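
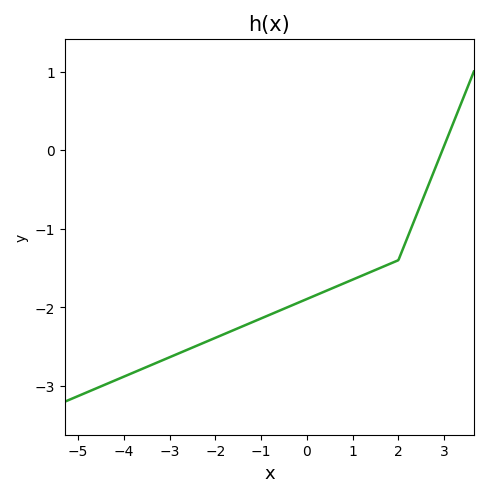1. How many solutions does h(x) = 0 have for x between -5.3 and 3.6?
1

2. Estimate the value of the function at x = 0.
-1.89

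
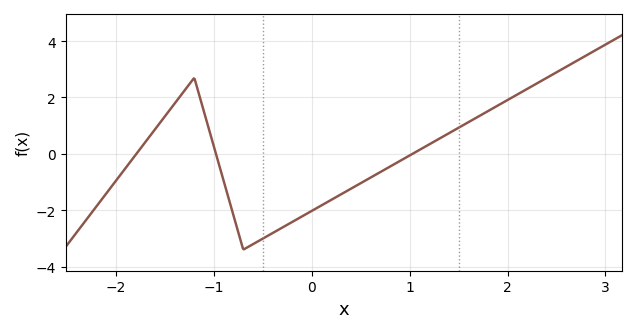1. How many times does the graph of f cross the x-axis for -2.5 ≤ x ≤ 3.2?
3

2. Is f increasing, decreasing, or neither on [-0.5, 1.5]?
increasing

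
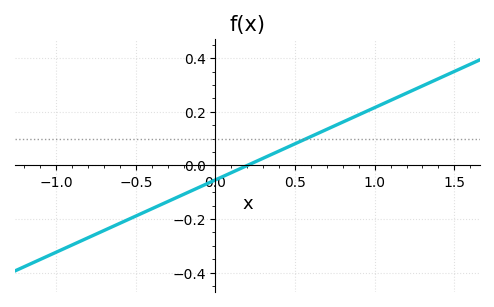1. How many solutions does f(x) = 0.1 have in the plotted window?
1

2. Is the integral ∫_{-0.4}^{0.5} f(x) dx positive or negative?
negative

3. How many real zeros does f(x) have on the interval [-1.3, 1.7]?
1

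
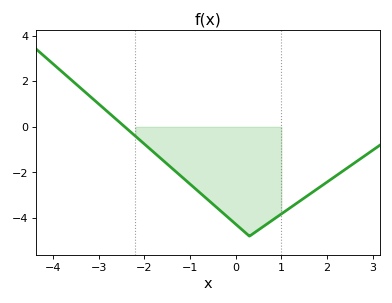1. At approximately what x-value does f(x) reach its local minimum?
0.2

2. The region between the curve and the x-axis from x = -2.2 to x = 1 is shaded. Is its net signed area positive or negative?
negative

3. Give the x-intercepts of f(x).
-2.4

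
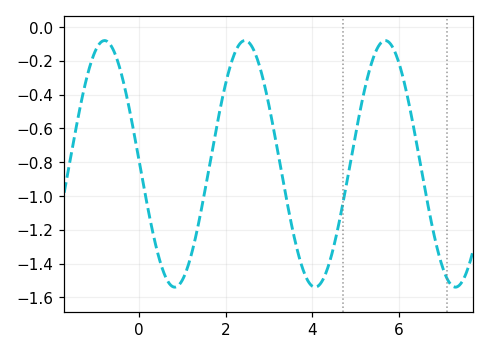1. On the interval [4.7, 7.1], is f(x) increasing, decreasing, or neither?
neither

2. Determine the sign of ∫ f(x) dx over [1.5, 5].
negative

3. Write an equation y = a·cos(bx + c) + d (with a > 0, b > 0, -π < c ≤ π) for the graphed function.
y = 0.73cos(1.9x + 1.5) - 0.81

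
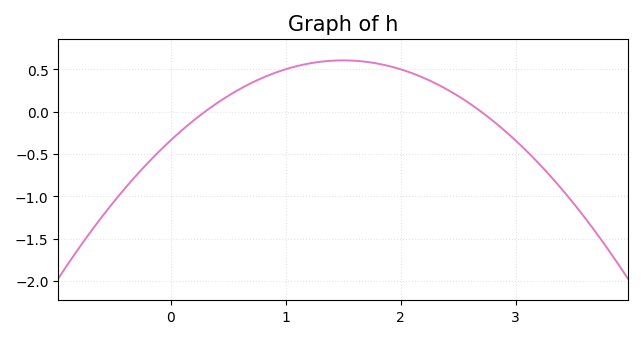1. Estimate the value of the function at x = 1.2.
0.55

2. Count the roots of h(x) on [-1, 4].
2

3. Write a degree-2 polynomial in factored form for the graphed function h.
y = -0.42(x - 0.3)(x - 2.7)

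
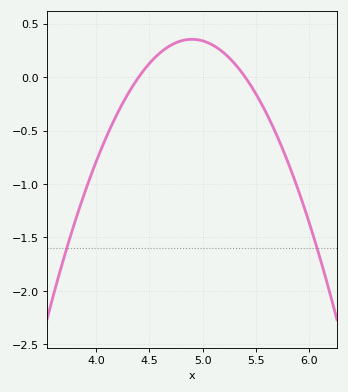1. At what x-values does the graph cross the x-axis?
4.4, 5.4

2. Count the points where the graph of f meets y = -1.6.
2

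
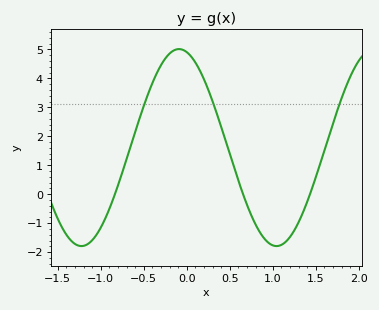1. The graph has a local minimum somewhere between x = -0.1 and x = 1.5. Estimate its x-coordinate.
1.04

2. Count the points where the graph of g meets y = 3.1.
3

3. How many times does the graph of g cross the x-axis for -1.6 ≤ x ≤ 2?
3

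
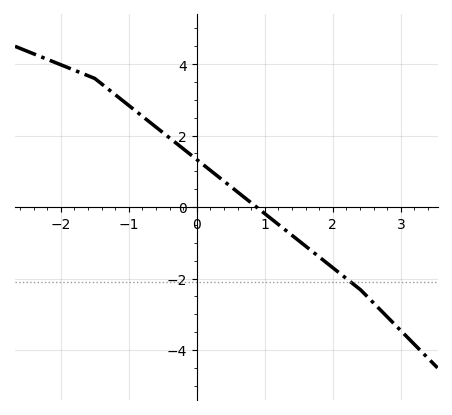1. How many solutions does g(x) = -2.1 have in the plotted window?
1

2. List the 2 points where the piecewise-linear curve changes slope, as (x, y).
(-1.5, 3.6); (2.4, -2.3)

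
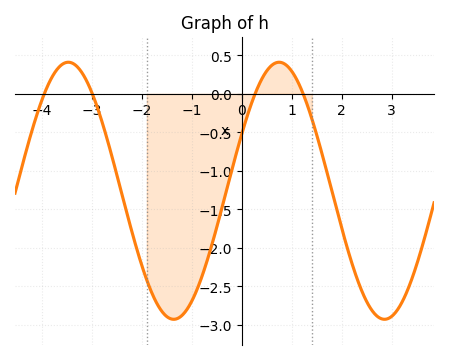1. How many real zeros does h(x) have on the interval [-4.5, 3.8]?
4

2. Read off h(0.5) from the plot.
0.3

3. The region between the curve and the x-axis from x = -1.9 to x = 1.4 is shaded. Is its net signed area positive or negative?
negative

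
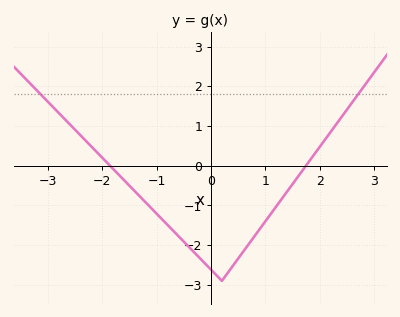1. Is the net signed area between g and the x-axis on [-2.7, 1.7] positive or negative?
negative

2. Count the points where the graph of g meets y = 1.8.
2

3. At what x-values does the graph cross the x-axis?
-1.9, 1.7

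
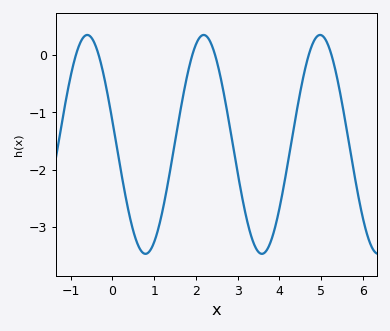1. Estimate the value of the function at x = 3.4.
-3.31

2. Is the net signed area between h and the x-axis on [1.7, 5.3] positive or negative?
negative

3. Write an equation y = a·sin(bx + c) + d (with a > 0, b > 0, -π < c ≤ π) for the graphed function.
y = 1.91sin(2.25x + 2.93) - 1.56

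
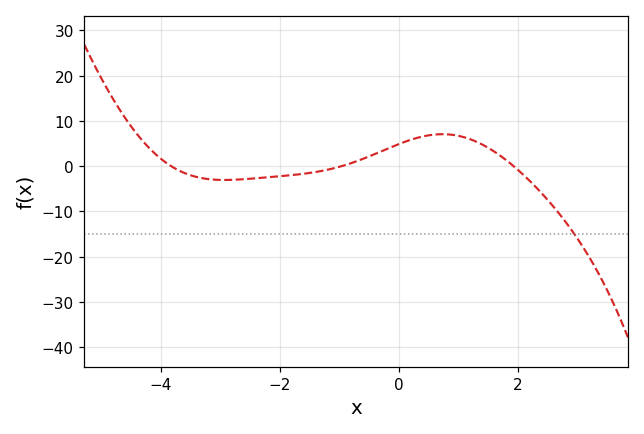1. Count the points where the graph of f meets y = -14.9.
1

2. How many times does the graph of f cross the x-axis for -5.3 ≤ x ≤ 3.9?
3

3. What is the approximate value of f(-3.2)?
-3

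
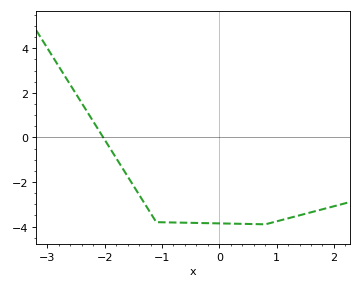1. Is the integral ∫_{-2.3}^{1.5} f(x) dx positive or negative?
negative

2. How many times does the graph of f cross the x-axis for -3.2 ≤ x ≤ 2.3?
1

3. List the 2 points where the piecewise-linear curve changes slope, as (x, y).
(-1.1, -3.8); (0.8, -3.9)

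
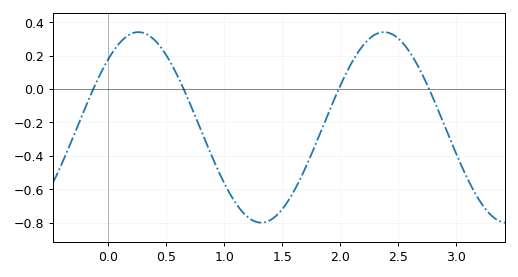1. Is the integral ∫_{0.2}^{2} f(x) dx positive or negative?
negative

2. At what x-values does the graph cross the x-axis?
-0.1, 0.6, 2, 2.8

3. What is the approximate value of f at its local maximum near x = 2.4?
0.34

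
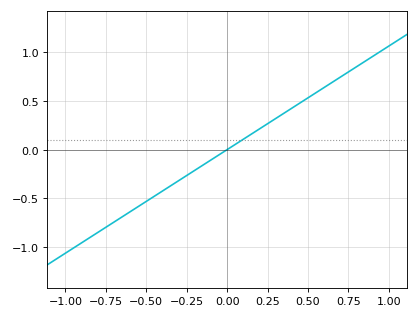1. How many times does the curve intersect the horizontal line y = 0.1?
1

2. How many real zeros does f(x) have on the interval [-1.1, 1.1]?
1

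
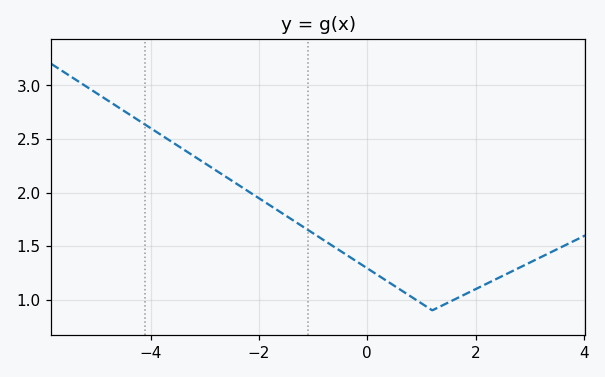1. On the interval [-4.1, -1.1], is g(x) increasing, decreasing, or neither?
decreasing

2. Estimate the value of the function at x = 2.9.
1.3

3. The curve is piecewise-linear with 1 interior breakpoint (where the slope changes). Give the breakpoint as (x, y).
(1.2, 0.9)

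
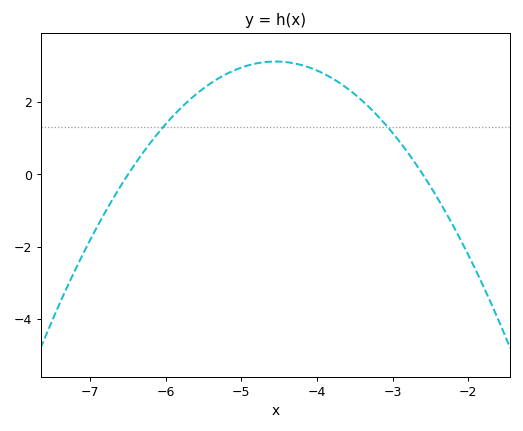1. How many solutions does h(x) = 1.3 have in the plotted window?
2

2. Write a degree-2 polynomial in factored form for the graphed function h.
y = -0.82(x + 6.5)(x + 2.6)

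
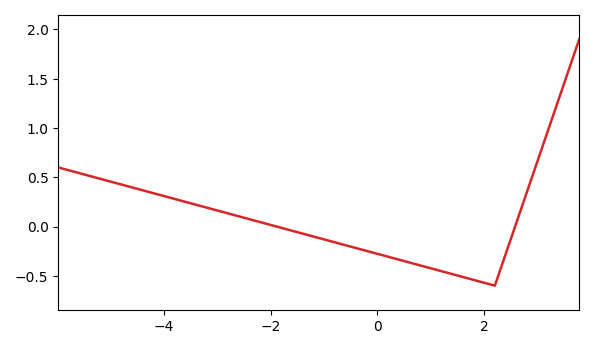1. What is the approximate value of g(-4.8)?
0.427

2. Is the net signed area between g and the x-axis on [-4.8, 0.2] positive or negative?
positive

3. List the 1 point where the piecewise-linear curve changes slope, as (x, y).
(2.2, -0.6)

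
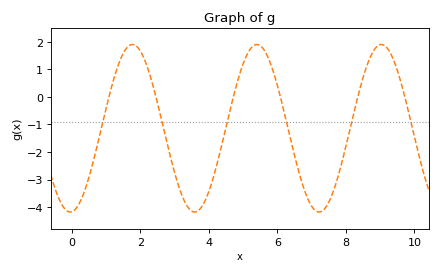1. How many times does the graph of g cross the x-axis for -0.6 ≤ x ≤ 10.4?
6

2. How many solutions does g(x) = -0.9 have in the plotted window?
6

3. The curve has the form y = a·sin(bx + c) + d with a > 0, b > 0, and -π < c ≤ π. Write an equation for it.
y = 3.04sin(1.73x - 1.49) - 1.14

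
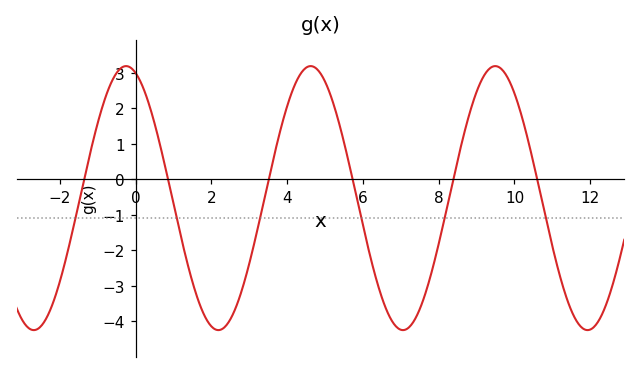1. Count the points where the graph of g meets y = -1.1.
6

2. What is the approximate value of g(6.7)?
-3.86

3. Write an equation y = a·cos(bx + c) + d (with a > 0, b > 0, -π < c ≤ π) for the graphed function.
y = 3.72cos(1.29x + 0.322) - 0.53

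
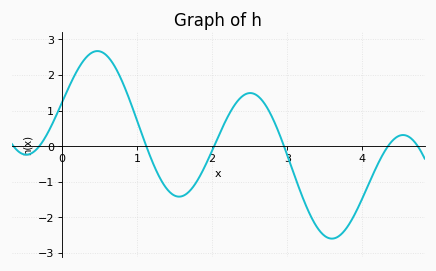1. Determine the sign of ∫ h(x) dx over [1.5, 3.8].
negative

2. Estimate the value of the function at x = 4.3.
-0.128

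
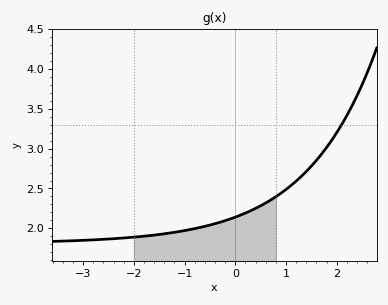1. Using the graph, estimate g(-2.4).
1.87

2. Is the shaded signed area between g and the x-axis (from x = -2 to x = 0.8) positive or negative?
positive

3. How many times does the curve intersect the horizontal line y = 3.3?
1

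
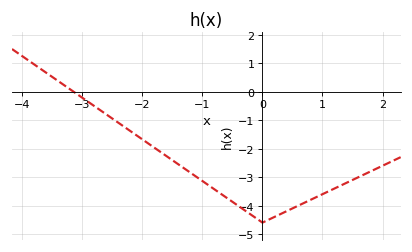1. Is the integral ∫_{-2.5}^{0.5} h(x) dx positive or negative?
negative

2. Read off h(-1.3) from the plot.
-2.7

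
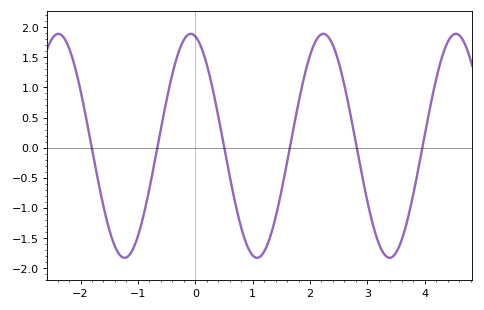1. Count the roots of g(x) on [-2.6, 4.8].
6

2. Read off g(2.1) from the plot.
1.75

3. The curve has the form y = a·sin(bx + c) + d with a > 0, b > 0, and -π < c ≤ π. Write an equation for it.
y = 1.86sin(2.7x + 1.8) + 0.03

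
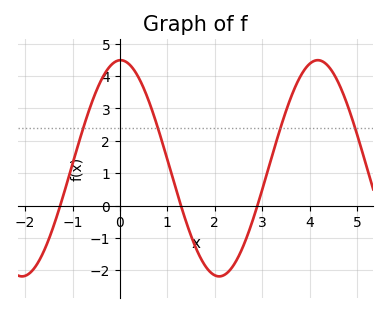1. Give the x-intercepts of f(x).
-1.3, 1.3, 2.9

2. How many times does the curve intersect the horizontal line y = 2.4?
4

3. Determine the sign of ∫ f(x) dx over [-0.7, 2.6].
positive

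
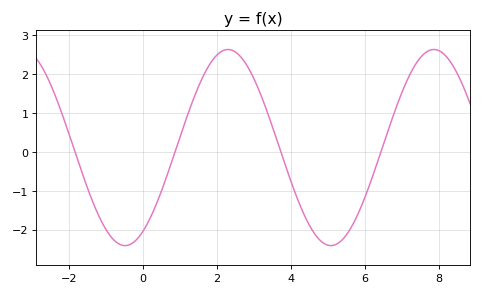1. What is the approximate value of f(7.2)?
2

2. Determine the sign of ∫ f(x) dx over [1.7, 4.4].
positive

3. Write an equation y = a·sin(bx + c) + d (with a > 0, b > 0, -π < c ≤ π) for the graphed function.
y = 2.52sin(1.1x - 1) + 0.11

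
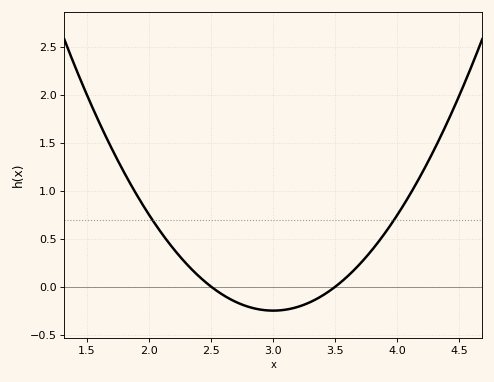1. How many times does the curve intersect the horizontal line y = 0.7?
2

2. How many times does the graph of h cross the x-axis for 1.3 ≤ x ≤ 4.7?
2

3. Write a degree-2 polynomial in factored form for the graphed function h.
y = 1(x - 2.5)(x - 3.5)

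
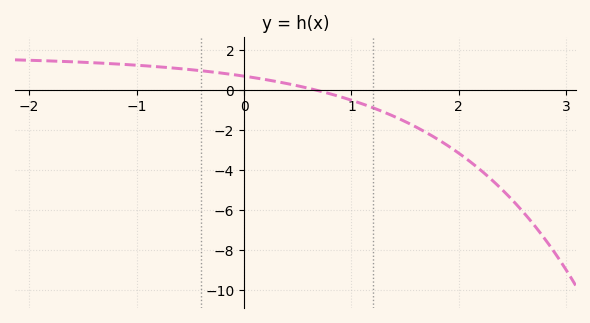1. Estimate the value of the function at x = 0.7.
-0.038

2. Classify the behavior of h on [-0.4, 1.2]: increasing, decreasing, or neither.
decreasing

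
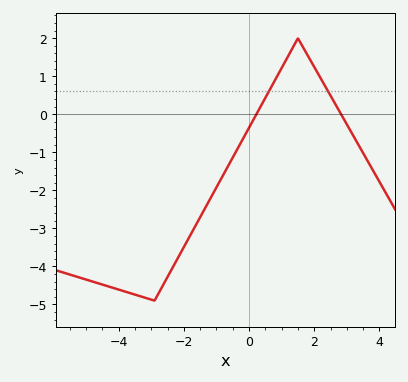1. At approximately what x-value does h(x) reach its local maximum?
1.5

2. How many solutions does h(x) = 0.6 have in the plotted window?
2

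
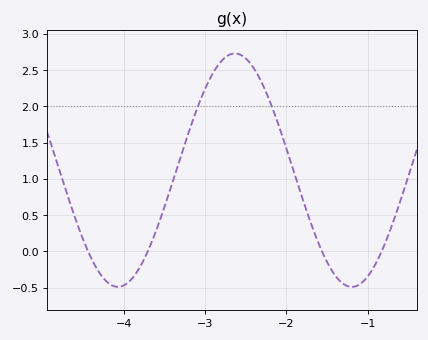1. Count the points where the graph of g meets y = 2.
2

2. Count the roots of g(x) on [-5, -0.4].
4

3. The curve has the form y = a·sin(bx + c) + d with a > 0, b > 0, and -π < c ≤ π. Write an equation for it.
y = 1.61sin(2.2x + 1) + 1.12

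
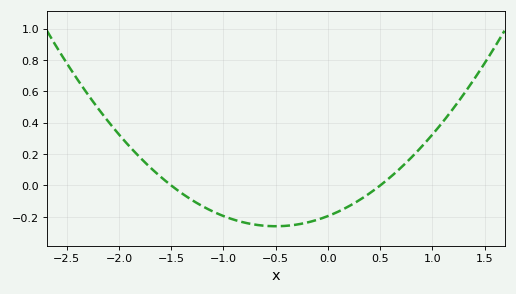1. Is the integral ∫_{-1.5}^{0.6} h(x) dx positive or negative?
negative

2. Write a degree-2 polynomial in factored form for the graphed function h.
y = 0.26(x + 1.5)(x - 0.5)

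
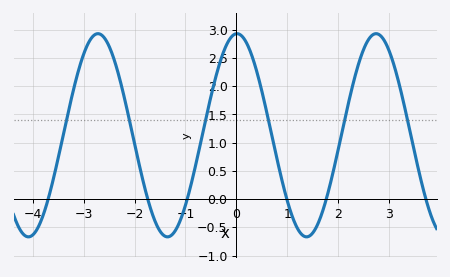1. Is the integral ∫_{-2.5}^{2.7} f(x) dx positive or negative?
positive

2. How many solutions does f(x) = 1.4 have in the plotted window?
6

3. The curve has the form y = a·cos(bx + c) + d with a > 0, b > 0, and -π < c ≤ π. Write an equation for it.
y = 1.8cos(2.3x - 0.03) + 1.13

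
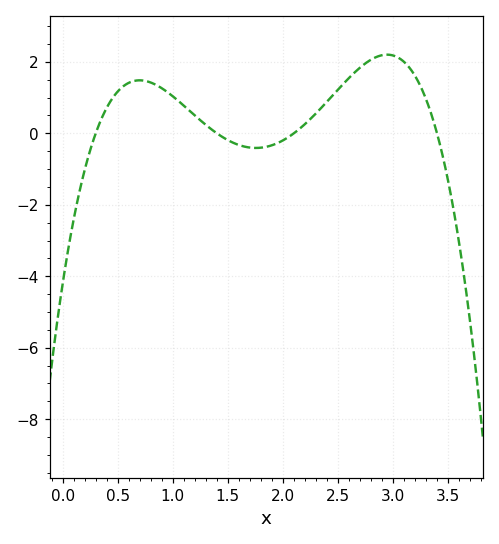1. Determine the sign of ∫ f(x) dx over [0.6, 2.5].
positive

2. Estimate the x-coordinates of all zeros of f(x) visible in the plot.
0.3, 1.4, 2.1, 3.4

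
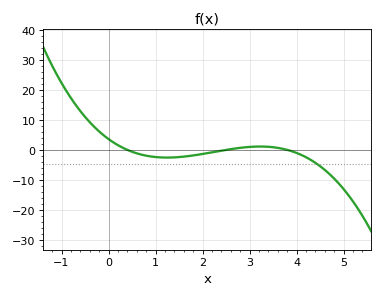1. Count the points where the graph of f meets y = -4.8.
1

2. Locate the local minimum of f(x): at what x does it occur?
1.2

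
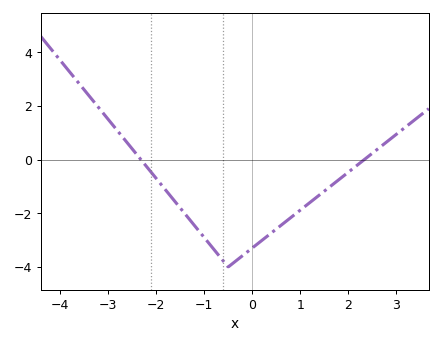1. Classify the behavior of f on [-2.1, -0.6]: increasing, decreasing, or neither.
decreasing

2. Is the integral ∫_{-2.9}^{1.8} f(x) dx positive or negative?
negative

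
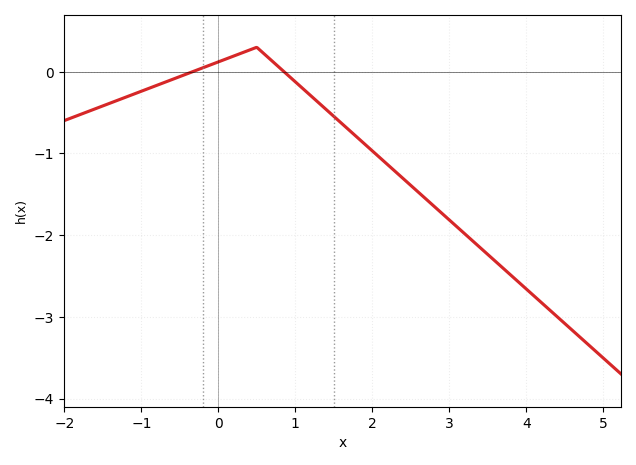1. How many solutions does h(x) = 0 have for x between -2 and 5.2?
2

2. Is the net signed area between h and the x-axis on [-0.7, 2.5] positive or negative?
negative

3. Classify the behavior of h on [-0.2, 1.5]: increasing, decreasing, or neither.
neither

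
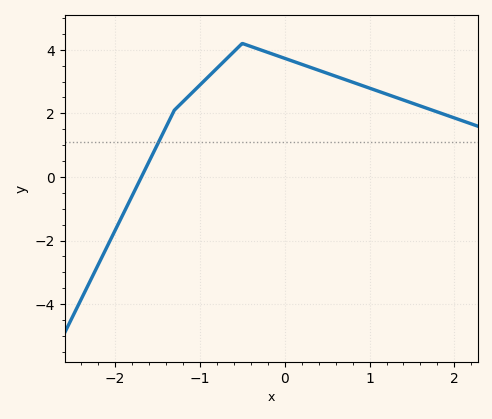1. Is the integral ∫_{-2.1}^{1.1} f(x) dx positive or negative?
positive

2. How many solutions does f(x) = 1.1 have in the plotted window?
1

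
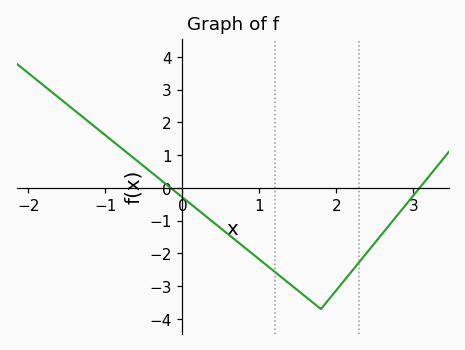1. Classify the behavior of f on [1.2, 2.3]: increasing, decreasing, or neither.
neither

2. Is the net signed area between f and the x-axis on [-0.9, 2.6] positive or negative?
negative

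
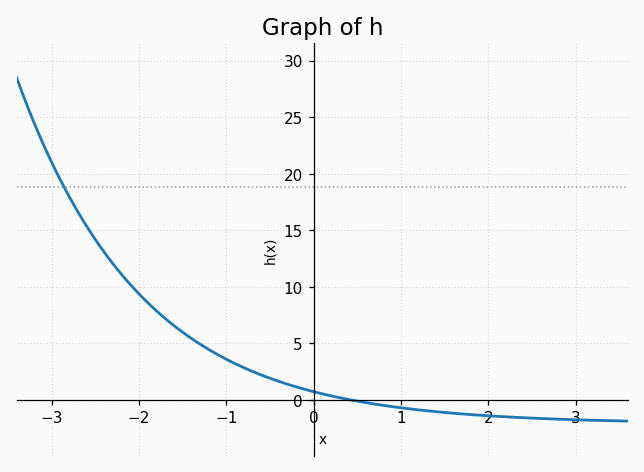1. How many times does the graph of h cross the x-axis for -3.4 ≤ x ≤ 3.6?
1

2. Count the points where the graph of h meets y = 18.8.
1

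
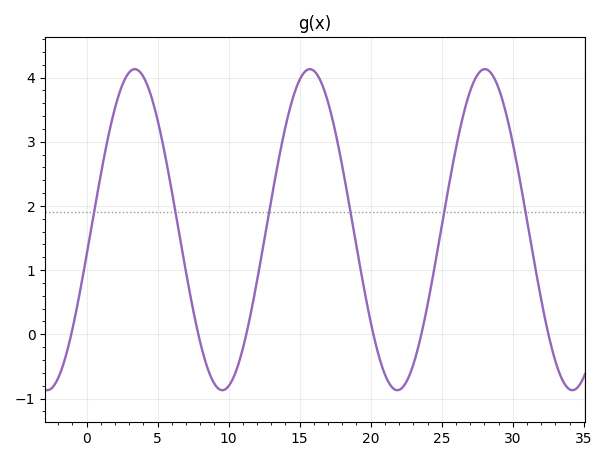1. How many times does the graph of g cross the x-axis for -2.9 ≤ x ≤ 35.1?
6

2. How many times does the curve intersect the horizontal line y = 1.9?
6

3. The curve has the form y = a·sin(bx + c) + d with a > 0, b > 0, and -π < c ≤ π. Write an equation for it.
y = 2.5sin(0.51x - 0.162) + 1.63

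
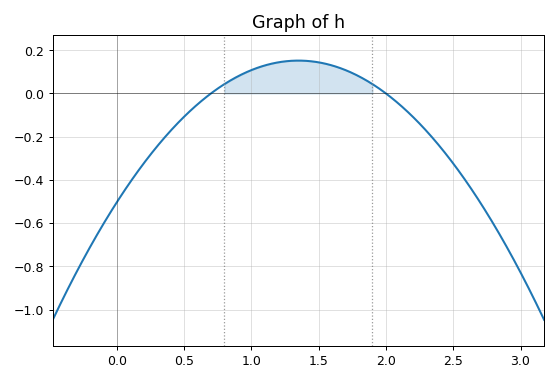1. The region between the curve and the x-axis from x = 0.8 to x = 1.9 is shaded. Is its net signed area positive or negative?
positive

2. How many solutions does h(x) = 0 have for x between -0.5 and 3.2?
2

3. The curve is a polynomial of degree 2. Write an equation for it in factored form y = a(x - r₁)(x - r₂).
y = -0.36(x - 0.7)(x - 2)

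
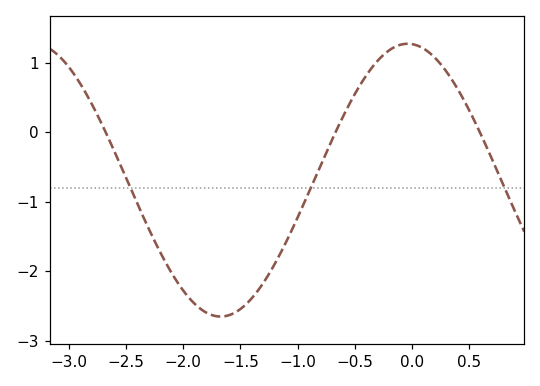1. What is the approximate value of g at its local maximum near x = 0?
1.3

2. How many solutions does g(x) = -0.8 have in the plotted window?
3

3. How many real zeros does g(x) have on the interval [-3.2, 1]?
3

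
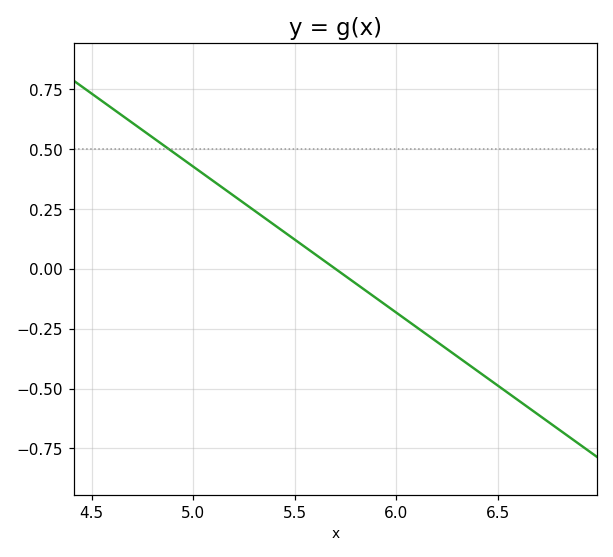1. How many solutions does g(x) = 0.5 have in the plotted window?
1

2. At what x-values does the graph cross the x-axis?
5.7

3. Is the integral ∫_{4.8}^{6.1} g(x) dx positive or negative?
positive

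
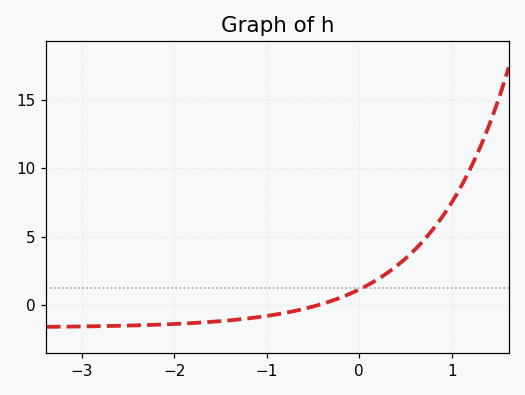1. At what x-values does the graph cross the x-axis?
-0.433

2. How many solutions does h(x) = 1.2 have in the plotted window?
1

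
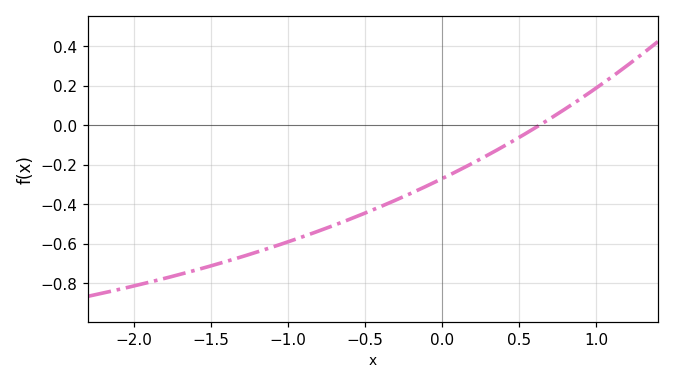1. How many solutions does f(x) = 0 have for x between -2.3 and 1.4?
1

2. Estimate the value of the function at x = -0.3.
-0.38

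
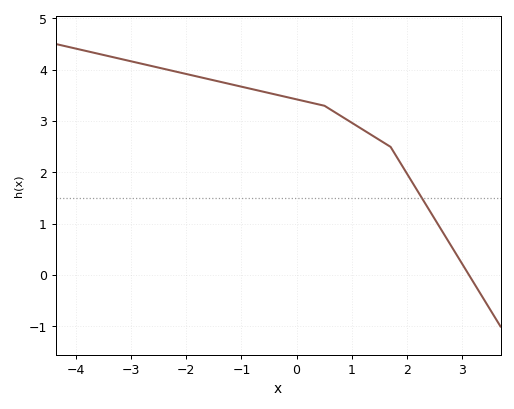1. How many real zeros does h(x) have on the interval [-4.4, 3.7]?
1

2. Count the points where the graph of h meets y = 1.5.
1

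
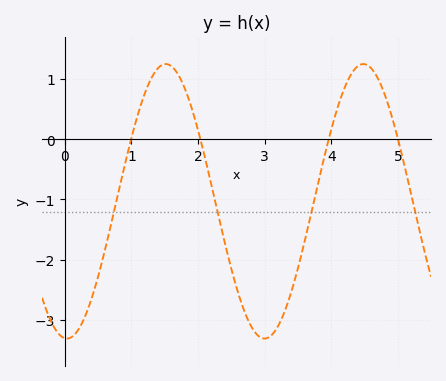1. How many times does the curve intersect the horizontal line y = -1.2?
4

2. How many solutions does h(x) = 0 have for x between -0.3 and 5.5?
4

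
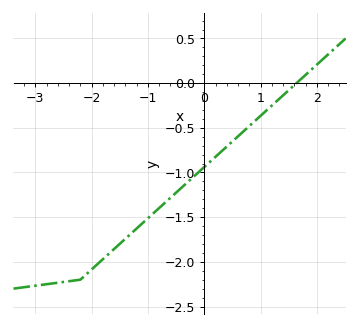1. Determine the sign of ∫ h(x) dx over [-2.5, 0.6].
negative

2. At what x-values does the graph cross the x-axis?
1.6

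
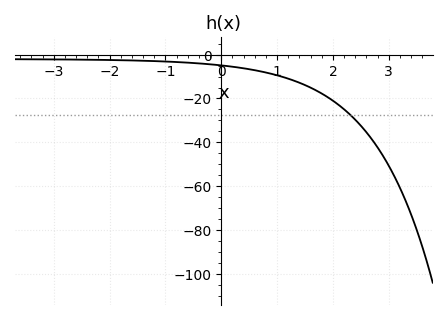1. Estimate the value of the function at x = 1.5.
-13.9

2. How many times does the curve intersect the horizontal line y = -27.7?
1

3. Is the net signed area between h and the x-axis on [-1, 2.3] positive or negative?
negative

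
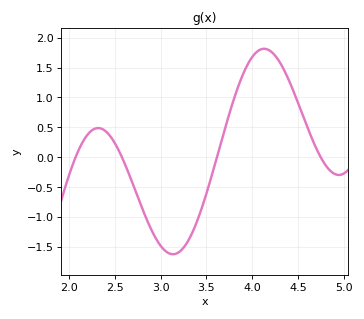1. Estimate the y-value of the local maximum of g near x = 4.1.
1.81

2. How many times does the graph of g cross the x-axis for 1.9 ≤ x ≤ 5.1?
4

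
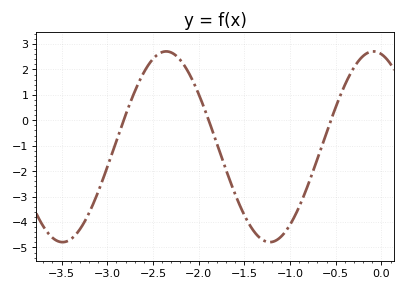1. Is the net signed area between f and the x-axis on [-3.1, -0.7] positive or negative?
negative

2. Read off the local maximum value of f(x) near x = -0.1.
2.7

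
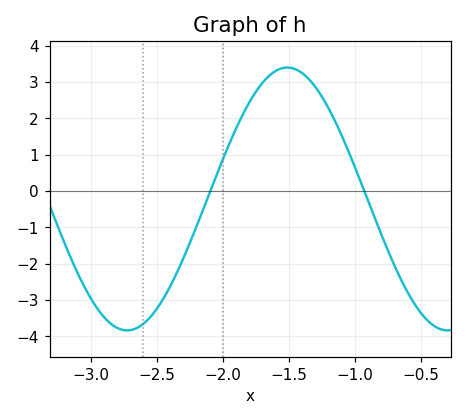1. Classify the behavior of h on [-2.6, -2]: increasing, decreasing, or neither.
increasing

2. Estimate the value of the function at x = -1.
0.7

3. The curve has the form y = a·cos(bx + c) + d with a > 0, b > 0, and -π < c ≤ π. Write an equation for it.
y = 3.62cos(2.6x - 2.4) - 0.22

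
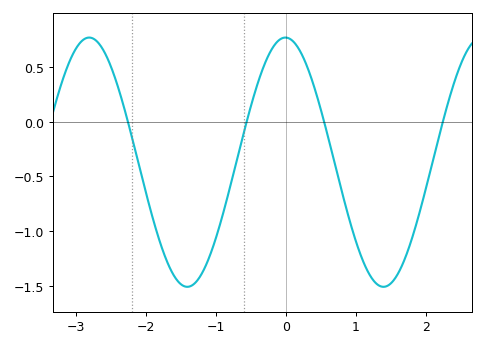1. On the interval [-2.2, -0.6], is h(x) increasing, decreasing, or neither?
neither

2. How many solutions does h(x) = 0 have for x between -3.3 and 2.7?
4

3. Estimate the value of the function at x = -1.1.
-1.24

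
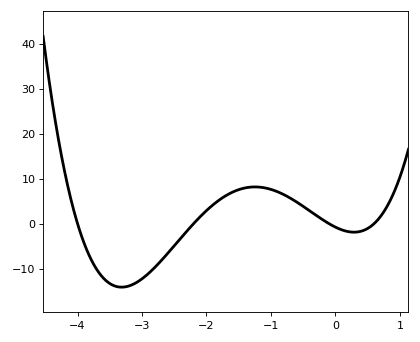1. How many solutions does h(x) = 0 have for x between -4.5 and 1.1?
4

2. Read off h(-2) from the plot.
2.9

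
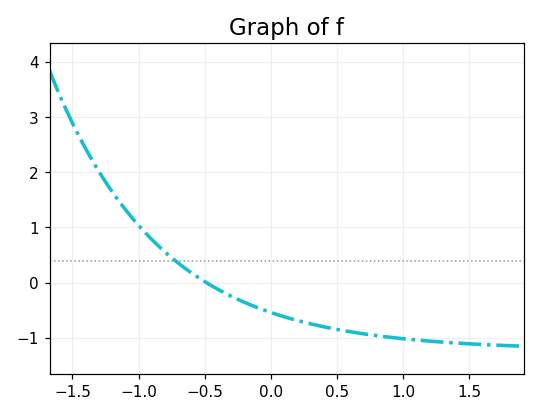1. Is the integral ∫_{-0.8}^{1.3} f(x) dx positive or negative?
negative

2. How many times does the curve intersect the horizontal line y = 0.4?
1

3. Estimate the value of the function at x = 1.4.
-1.09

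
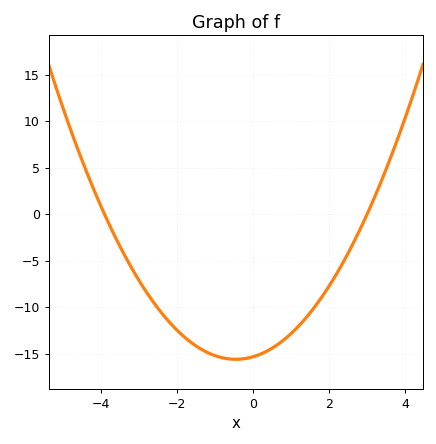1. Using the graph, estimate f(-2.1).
-12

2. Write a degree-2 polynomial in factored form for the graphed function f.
y = 1.31(x + 3.9)(x - 3)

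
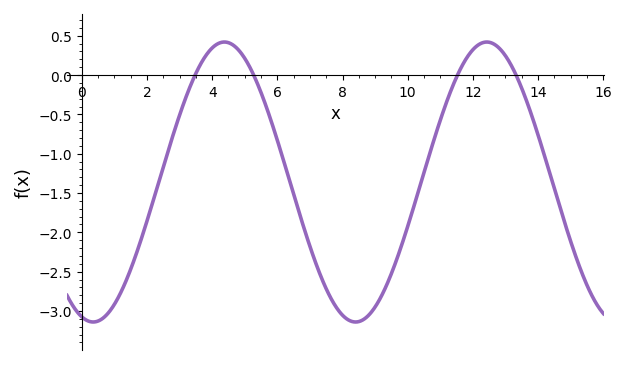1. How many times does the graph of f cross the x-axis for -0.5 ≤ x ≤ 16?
4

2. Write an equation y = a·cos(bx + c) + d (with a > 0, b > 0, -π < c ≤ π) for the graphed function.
y = 1.78cos(0.78x + 2.9) - 1.36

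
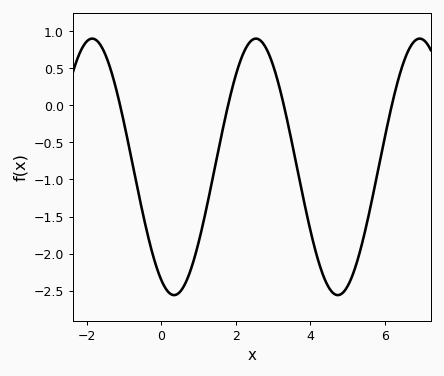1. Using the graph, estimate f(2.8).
0.781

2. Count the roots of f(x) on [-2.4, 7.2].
4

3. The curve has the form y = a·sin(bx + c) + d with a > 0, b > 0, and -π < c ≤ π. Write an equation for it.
y = 1.73sin(1.43x - 2.06) - 0.83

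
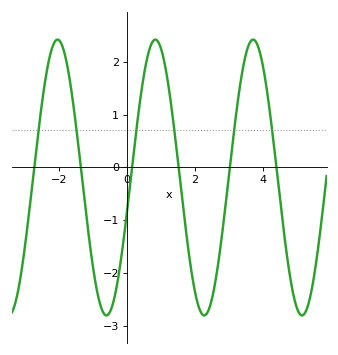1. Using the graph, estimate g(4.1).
1.57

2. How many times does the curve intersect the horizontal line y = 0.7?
6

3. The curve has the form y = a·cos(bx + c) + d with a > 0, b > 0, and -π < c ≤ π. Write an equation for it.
y = 2.61cos(2.18x - 1.82) - 0.19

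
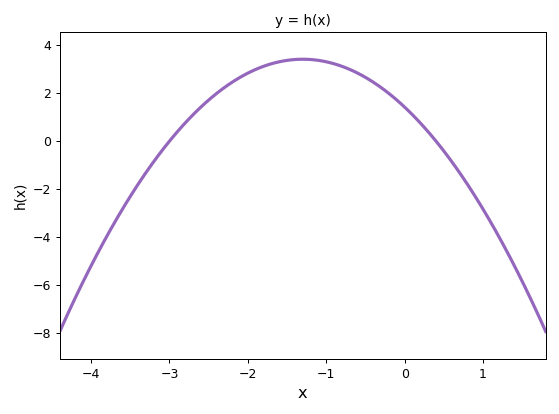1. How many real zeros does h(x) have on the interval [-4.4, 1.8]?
2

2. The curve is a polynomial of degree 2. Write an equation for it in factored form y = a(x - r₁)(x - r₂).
y = -1.18(x + 3)(x - 0.4)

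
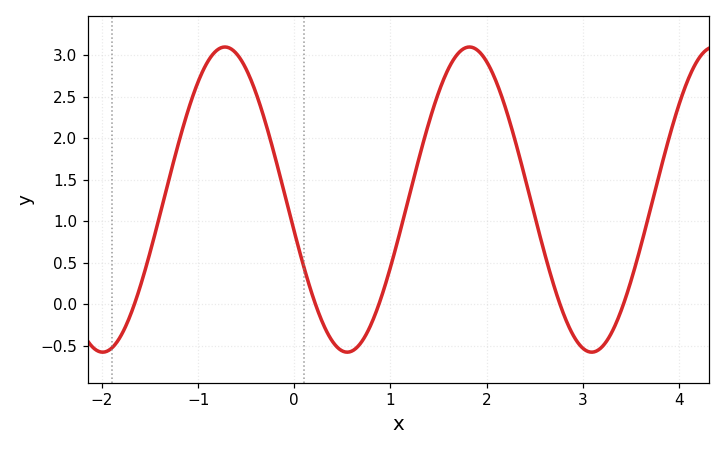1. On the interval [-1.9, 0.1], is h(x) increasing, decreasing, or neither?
neither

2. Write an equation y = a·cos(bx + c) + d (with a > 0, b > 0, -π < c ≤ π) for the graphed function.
y = 1.84cos(2.5x + 1.8) + 1.26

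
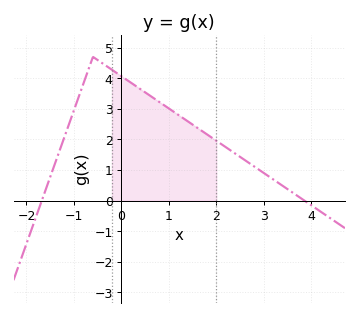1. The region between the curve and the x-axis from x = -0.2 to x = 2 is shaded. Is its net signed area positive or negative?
positive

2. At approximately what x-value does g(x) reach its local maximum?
-0.598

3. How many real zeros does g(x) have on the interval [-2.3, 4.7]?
2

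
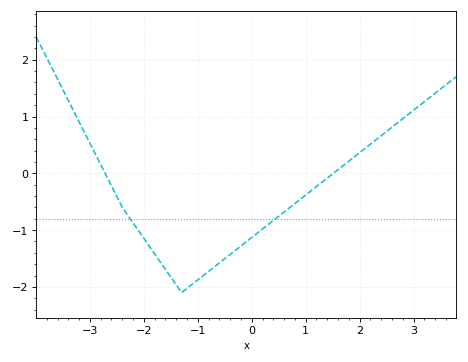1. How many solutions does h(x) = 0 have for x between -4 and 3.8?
2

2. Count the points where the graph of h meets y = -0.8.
2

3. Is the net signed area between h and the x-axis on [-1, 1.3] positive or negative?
negative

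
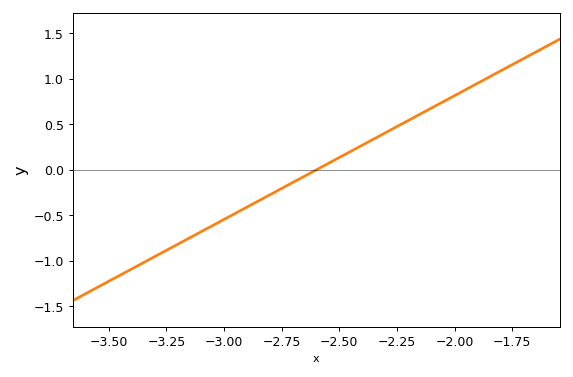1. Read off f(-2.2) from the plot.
0.55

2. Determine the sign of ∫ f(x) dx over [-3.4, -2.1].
negative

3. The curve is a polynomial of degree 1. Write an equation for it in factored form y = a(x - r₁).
y = 1.36(x + 2.6)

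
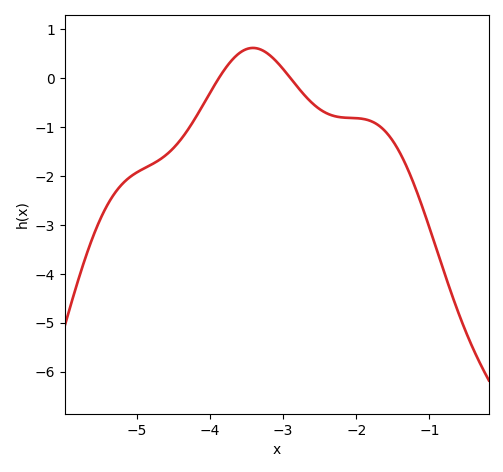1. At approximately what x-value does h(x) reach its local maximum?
-3.4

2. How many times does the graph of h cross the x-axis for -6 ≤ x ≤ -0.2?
2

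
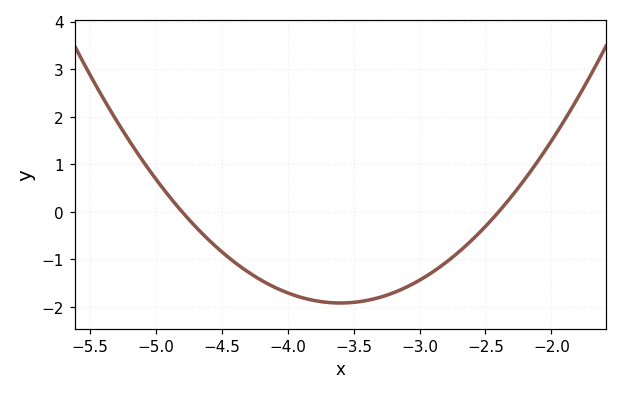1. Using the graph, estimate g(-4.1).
-1.58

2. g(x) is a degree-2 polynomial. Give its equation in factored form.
y = 1.33(x + 4.8)(x + 2.4)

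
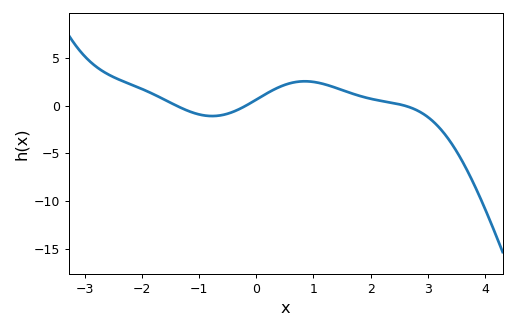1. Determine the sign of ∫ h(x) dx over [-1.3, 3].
positive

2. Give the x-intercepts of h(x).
-1.4, -0.2, 2.6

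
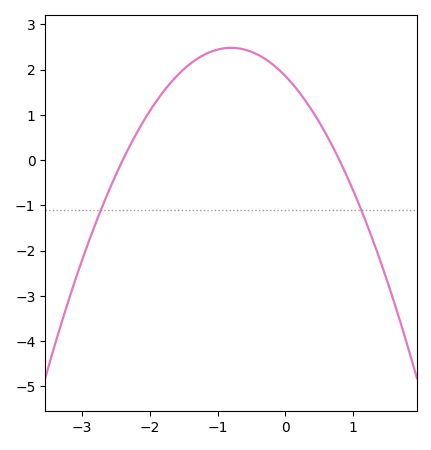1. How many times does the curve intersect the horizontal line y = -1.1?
2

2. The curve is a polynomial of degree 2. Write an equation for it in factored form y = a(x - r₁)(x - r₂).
y = -0.97(x + 2.4)(x - 0.8)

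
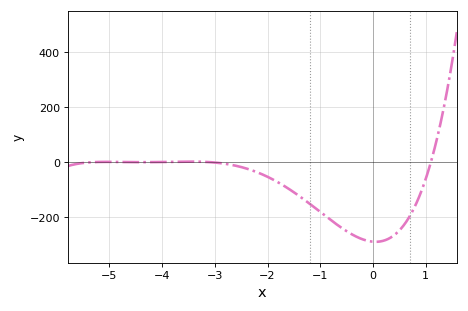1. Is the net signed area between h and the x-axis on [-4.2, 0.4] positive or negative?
negative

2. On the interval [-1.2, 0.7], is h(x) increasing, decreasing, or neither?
neither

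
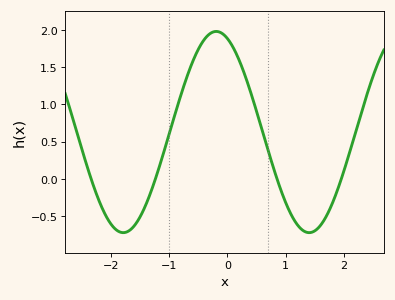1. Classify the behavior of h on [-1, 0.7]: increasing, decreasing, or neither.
neither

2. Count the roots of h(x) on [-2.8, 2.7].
4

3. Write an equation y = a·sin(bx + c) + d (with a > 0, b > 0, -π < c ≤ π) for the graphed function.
y = 1.35sin(1.97x + 1.95) + 0.63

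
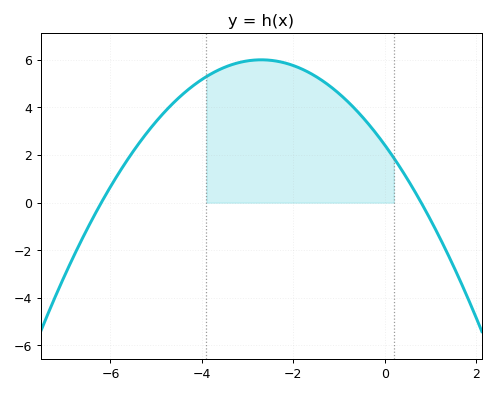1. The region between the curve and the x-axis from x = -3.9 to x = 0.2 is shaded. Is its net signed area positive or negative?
positive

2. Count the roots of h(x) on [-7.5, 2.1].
2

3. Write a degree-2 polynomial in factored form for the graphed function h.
y = -0.49(x + 6.2)(x - 0.8)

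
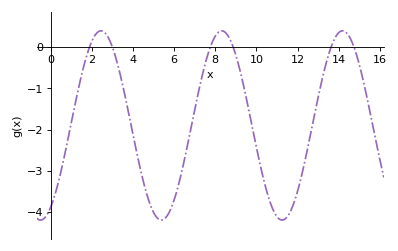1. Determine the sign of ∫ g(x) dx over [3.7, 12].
negative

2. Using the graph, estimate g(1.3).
-1.11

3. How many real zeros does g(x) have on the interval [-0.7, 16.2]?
6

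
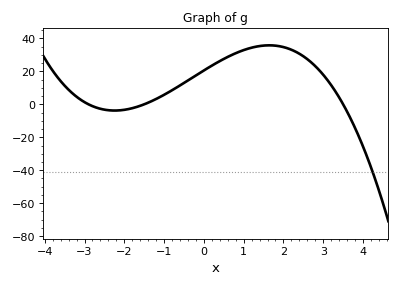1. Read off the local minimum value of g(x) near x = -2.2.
-4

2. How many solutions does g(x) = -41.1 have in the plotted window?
1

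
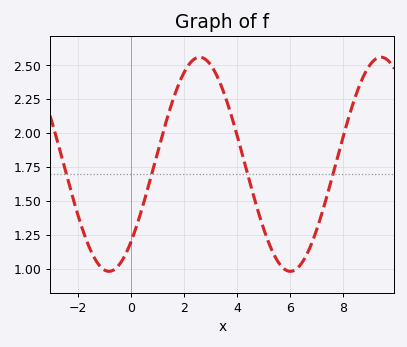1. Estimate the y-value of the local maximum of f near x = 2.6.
2.56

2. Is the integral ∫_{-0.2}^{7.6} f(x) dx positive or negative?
positive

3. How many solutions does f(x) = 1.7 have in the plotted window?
4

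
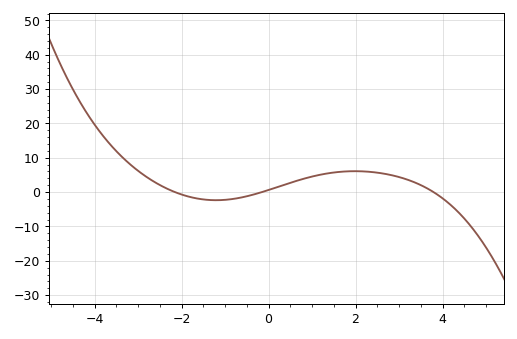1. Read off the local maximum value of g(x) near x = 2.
6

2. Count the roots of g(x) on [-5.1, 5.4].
3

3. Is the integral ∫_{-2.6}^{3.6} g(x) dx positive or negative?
positive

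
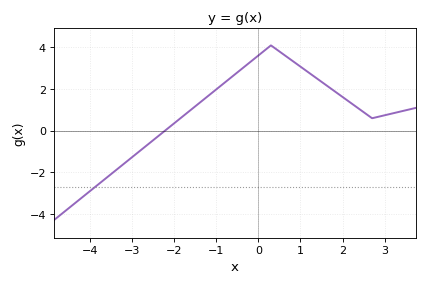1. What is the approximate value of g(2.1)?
1.48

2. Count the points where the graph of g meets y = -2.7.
1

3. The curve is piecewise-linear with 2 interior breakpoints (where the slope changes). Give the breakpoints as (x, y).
(0.3, 4.1); (2.7, 0.6)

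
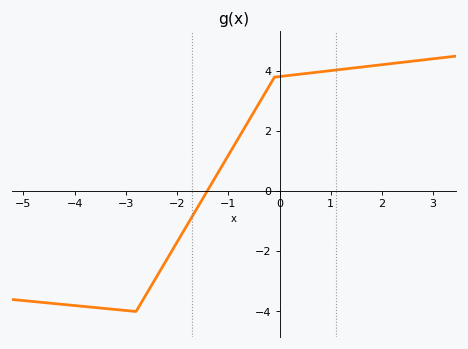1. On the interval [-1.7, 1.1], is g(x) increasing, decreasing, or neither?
increasing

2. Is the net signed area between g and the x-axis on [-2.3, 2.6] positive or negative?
positive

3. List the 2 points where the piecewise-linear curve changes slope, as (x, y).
(-2.8, -4); (-0.1, 3.8)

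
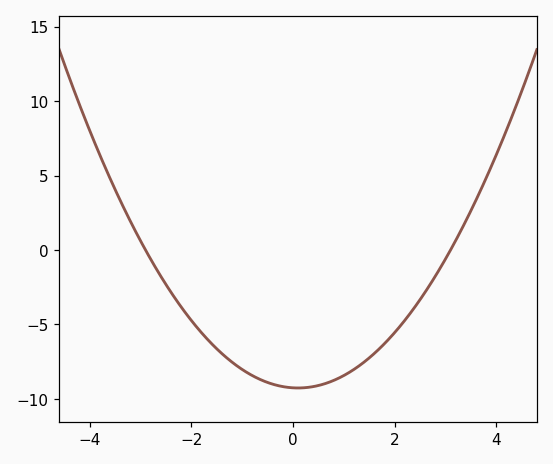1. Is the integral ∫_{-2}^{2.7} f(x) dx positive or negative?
negative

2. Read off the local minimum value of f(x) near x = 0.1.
-9.27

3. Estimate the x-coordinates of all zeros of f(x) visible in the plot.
-2.9, 3.1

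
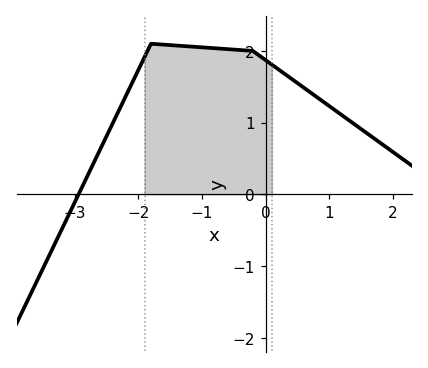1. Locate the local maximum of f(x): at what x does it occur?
-1.8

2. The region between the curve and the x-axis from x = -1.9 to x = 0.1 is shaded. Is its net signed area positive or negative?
positive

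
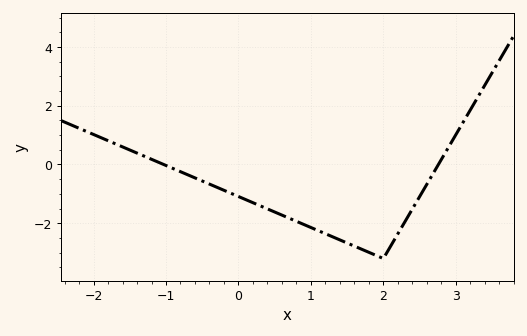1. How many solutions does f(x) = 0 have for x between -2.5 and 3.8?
2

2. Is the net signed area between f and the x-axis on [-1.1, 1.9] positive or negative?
negative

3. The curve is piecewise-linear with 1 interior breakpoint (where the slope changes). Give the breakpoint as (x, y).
(2, -3.2)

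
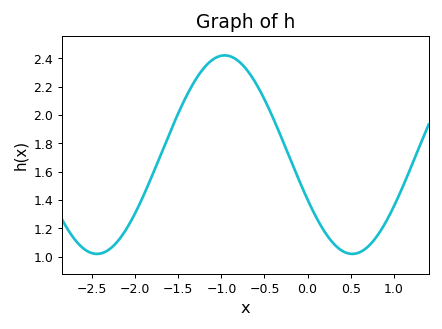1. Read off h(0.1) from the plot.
1.28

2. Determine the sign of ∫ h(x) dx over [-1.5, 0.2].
positive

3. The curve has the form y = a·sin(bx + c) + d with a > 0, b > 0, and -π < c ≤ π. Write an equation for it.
y = 0.7sin(2.1x - 2.7) + 1.72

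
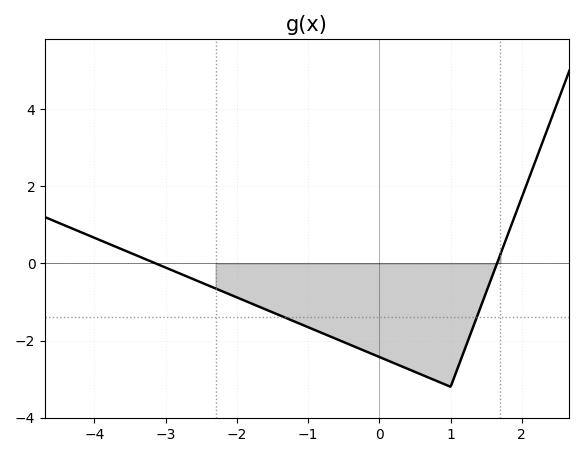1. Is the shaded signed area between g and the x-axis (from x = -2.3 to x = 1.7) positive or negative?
negative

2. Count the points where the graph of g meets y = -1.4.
2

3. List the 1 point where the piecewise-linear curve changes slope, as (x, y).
(1, -3.2)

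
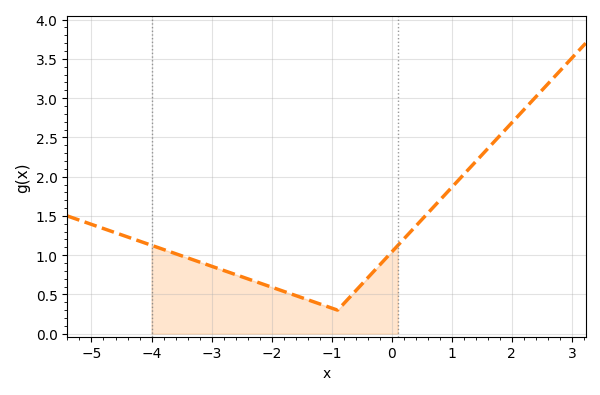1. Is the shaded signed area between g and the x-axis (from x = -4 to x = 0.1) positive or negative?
positive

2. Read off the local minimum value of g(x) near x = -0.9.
0.3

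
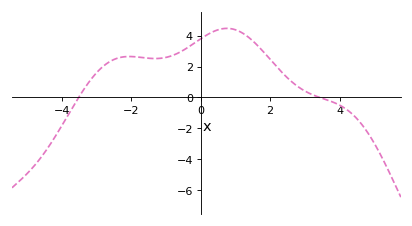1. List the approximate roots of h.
-3.6, 3.4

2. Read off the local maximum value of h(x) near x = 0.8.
4.4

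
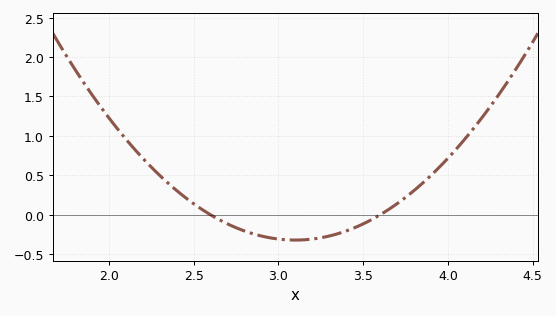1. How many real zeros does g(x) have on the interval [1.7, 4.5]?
2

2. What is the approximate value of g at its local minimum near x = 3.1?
-0.3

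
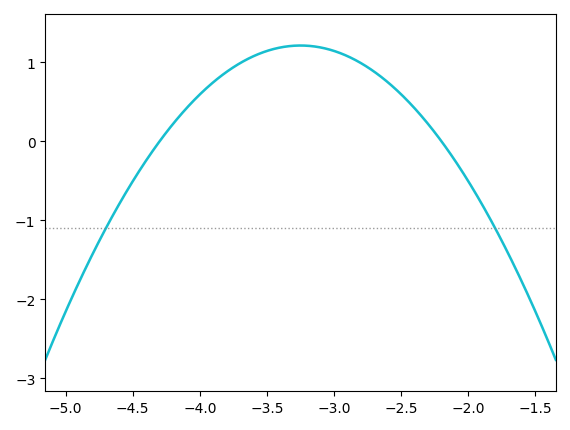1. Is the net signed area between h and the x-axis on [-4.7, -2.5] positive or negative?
positive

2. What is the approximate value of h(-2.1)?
-0.242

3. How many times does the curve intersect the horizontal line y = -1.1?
2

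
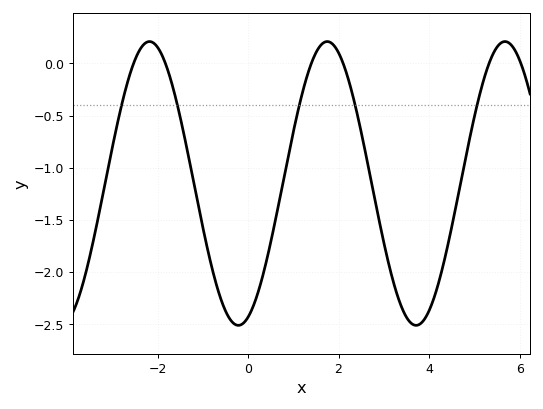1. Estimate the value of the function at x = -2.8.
-0.412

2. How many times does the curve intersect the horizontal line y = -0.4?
5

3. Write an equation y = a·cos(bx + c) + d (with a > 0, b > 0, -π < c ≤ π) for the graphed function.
y = 1.36cos(1.6x - 2.8) - 1.15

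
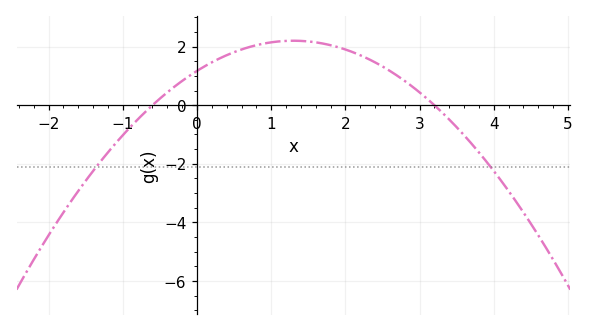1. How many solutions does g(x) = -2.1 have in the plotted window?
2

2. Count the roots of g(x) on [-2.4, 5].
2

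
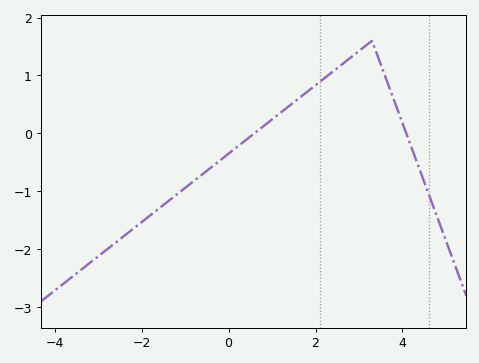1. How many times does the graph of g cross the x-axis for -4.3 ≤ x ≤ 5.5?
2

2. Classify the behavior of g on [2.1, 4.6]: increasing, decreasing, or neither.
neither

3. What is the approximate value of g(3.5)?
1.2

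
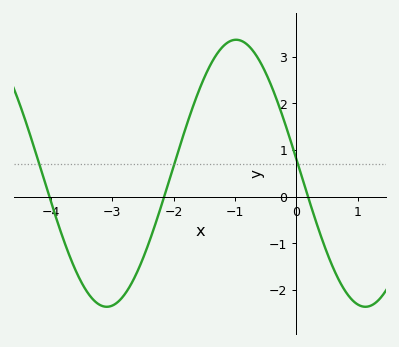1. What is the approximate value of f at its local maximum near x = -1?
3.37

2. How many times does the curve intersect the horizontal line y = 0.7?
3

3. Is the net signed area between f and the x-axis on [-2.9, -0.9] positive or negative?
positive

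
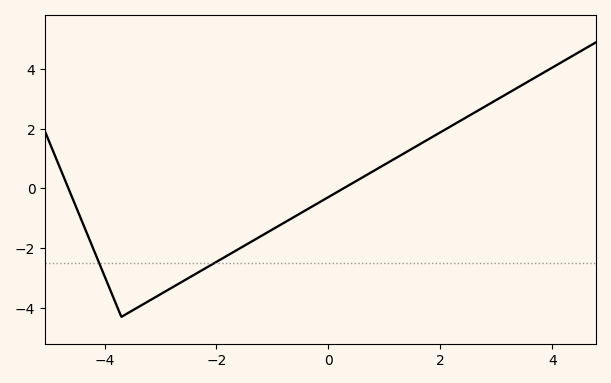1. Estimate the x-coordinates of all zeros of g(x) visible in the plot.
-4.6, 0.2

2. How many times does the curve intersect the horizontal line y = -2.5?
2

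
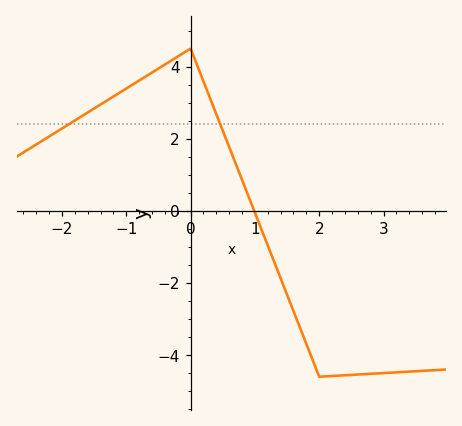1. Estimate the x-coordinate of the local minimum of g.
2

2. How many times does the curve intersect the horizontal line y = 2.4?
2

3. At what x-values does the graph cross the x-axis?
1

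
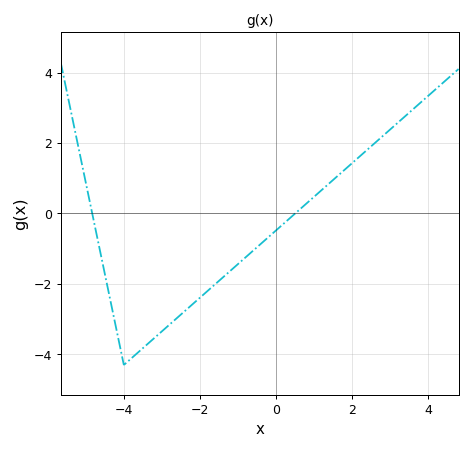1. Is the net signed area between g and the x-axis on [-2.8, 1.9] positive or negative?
negative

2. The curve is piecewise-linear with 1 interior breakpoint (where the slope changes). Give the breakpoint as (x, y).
(-4, -4.3)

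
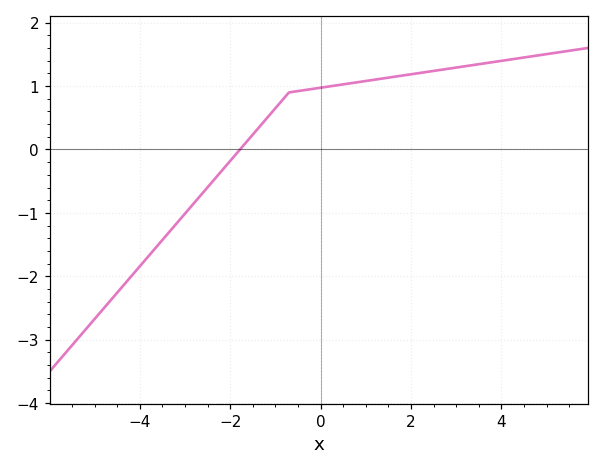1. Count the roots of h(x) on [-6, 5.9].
1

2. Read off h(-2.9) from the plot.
-0.929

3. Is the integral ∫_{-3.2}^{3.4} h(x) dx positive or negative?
positive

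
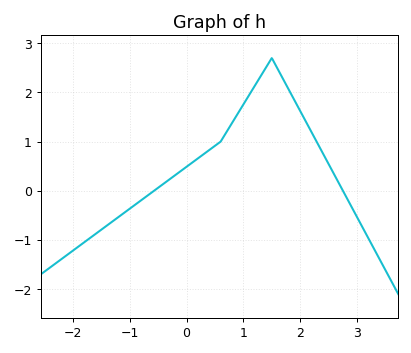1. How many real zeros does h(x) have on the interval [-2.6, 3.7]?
2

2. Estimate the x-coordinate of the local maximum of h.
1.5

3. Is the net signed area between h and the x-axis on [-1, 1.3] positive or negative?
positive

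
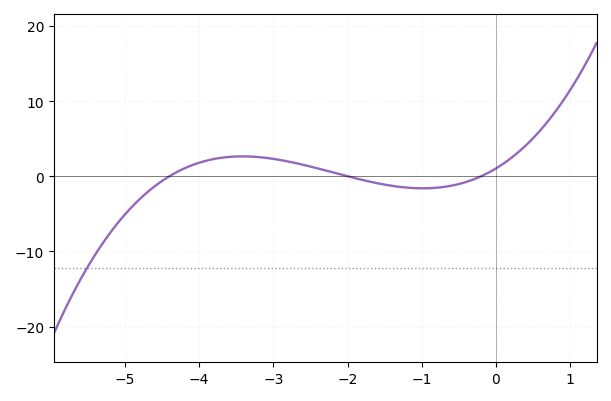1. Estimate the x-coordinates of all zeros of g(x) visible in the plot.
-4.4, -2, -0.2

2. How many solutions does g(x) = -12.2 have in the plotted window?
1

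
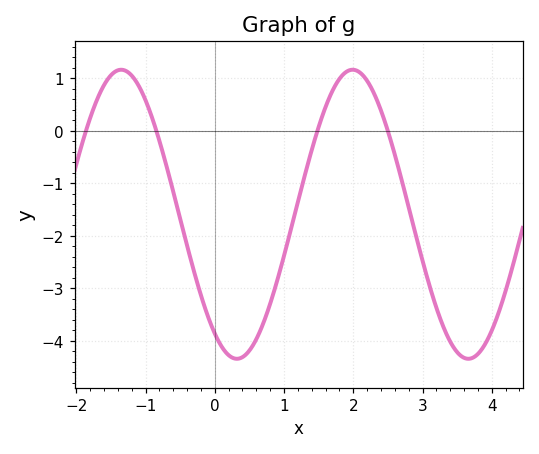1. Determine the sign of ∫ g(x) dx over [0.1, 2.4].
negative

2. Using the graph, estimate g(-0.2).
-3.13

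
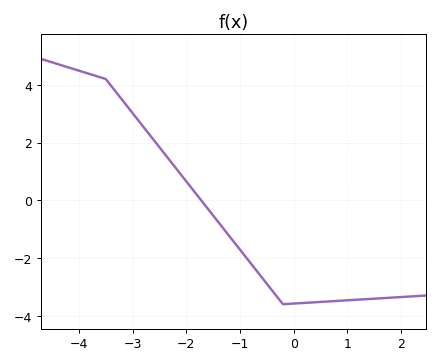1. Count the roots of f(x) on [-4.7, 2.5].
1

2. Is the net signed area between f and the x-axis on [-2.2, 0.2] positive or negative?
negative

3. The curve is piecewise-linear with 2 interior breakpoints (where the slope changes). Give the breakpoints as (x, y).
(-3.5, 4.2); (-0.2, -3.6)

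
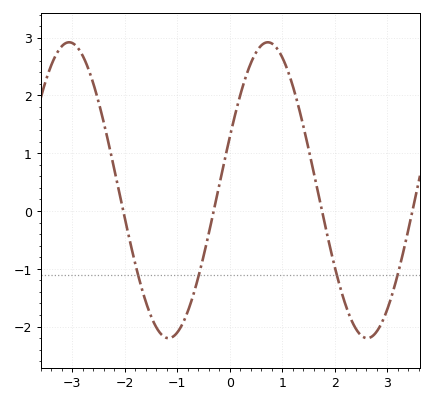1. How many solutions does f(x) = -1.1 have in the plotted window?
4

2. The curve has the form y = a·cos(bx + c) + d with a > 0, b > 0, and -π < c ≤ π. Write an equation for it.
y = 2.56cos(1.7x - 1.2) + 0.36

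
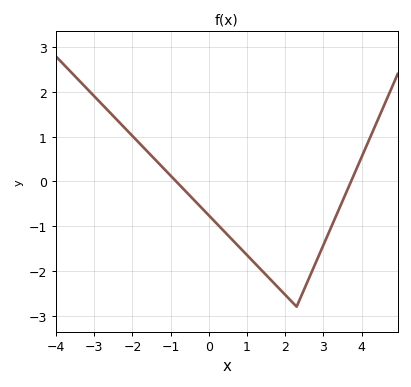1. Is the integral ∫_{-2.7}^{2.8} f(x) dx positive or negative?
negative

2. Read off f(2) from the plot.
-2.53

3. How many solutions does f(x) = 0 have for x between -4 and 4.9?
2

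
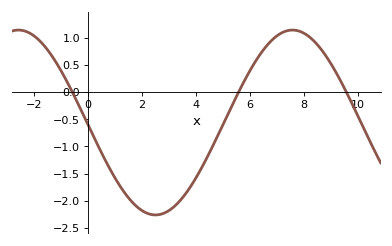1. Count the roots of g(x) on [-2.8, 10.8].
3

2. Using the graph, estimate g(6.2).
0.563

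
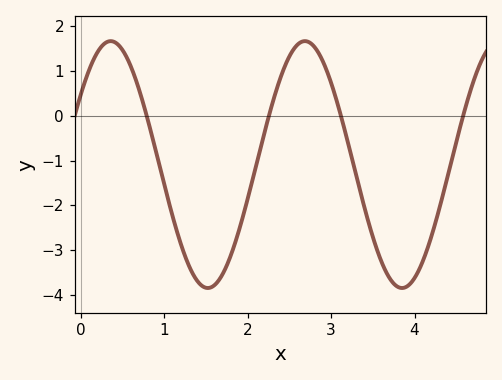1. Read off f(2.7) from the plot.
1.66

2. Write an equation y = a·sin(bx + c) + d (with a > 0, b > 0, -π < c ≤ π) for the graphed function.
y = 2.75sin(2.7x + 0.6) - 1.09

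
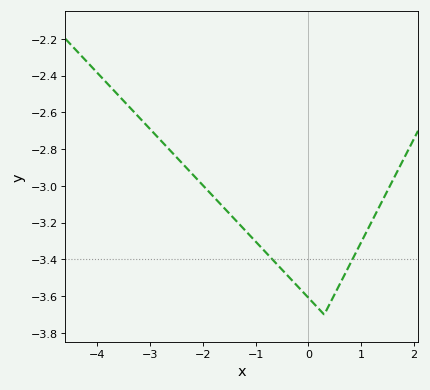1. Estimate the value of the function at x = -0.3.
-3.52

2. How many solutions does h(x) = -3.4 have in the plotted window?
2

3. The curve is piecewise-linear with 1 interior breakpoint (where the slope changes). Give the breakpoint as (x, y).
(0.3, -3.7)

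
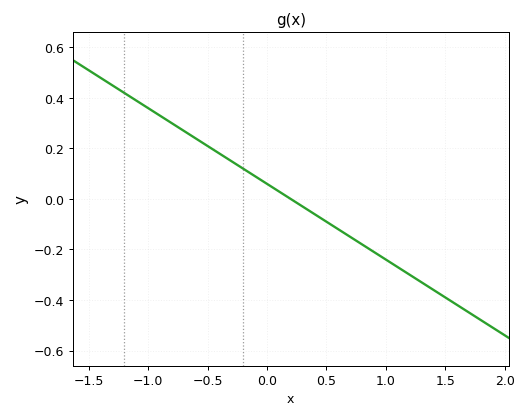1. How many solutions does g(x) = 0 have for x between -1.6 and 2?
1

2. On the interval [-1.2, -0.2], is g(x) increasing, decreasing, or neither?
decreasing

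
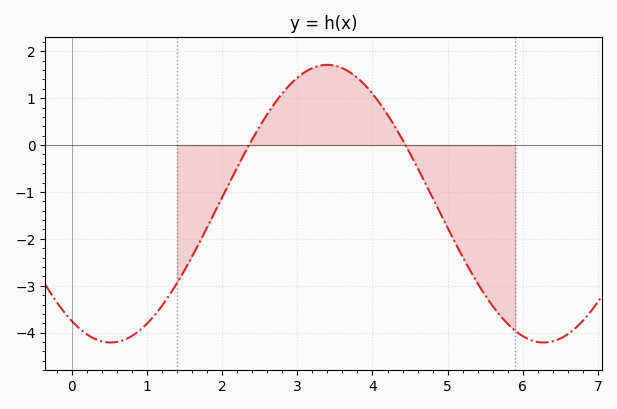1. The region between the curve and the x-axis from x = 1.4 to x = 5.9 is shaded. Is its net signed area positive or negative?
negative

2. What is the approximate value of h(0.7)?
-4.2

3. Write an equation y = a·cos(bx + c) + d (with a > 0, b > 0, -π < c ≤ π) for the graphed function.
y = 2.96cos(1.1x + 2.6) - 1.25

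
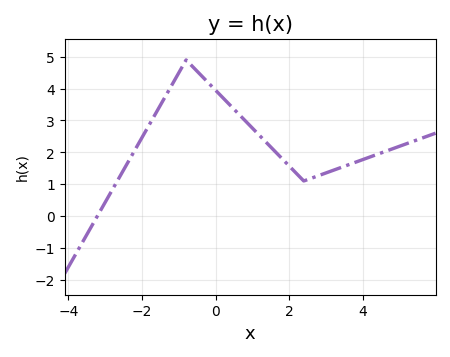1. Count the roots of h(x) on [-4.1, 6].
1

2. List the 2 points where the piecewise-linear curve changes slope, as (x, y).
(-0.8, 4.9); (2.4, 1.1)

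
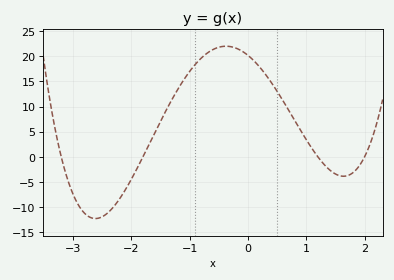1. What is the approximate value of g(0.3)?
16.5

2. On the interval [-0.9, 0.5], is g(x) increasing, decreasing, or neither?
neither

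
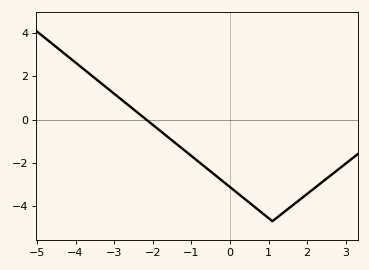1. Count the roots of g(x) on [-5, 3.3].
1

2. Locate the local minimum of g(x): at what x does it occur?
1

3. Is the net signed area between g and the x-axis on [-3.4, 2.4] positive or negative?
negative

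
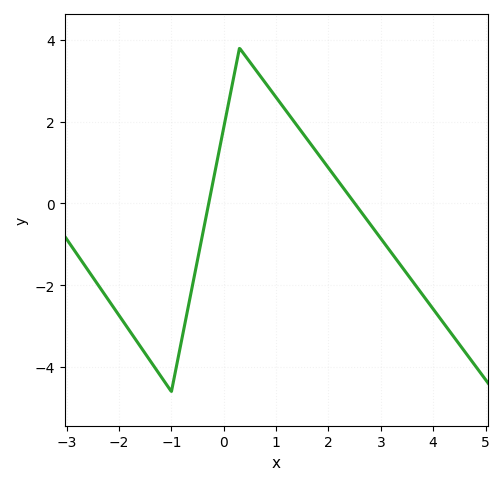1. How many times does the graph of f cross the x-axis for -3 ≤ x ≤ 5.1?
2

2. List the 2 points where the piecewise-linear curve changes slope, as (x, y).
(-1, -4.6); (0.3, 3.8)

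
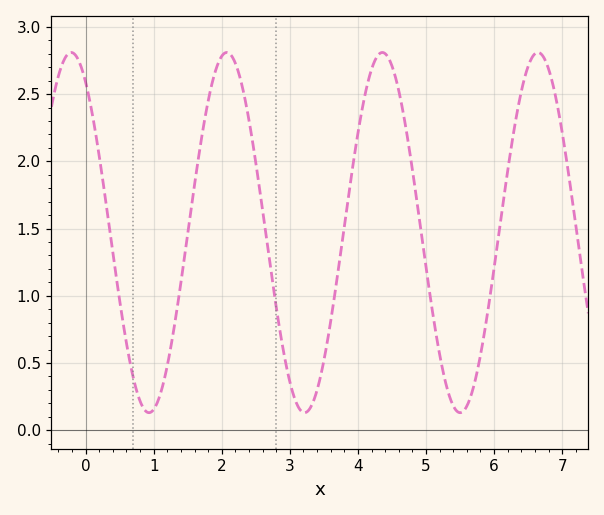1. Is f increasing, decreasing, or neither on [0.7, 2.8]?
neither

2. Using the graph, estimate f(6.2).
1.93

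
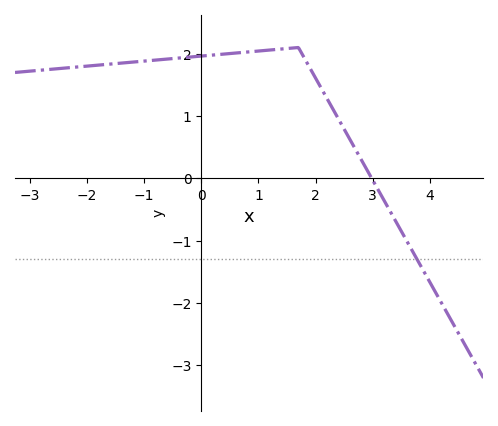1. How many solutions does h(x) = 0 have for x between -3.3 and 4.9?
1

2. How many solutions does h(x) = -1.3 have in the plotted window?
1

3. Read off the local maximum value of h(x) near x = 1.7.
2.1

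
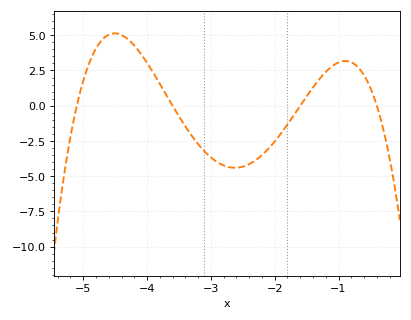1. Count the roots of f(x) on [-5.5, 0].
4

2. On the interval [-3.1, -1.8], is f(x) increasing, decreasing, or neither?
neither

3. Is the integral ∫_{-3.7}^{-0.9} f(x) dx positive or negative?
negative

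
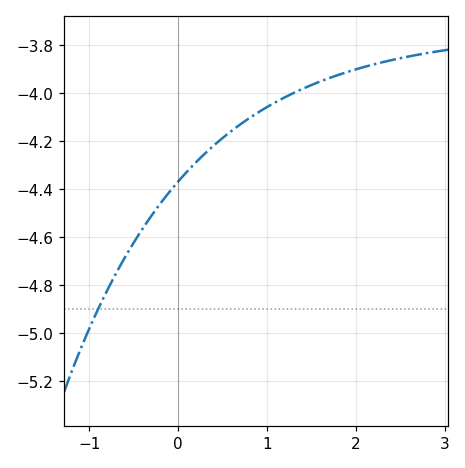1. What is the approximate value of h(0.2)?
-4.28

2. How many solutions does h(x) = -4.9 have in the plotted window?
1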